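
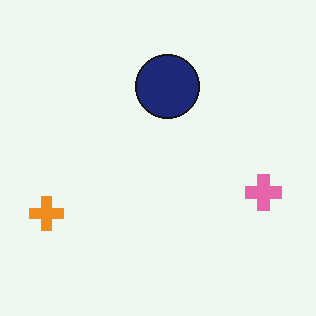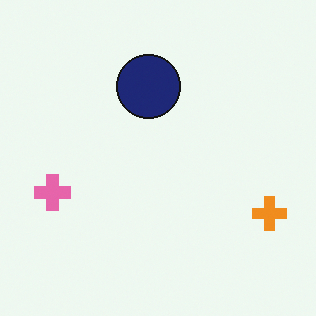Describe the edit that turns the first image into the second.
The second image is the first flipped horizontally (left ↔ right).

The orange cross is in the bottom-left of the first image and the bottom-right of the second — shapes on opposite sides of the vertical midline have swapped in a mirror flip.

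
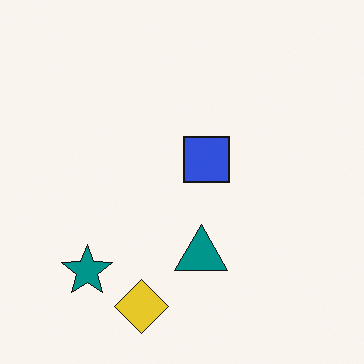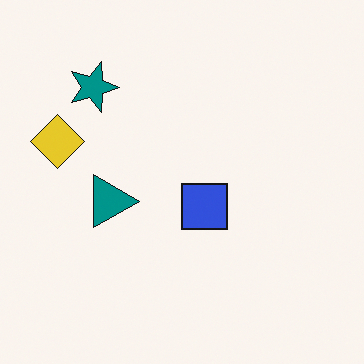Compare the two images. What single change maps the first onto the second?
The transformation is: rotated 90° clockwise.

The yellow diamond sits in the bottom of the first image and the left of the second — consistent with a whole-image 90° clockwise rotation.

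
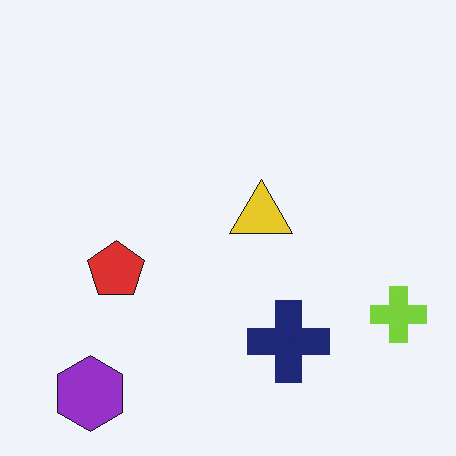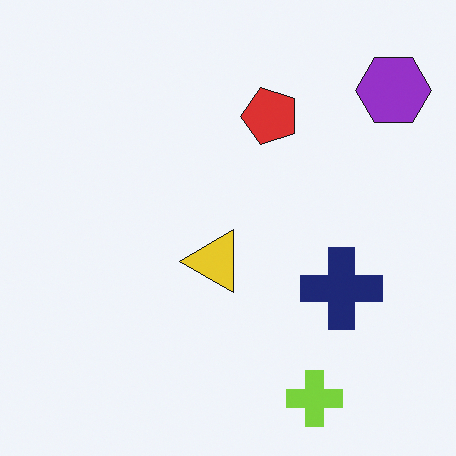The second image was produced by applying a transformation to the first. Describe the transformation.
The second image is the first transposed (reflected across the top-left ↔ bottom-right diagonal).

Shapes have swapped their row and column positions — what was in the top-right is now in the bottom-left — a diagonal reflection.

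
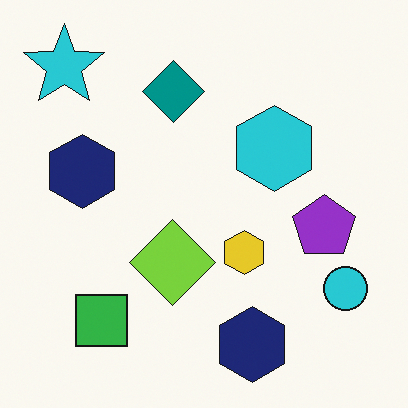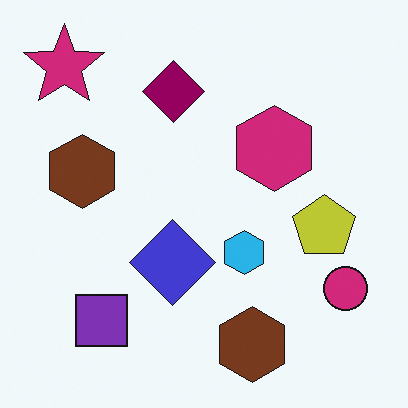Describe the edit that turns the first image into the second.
It was hue-shifted through roughly a third of the color wheel.

Every shape's color has rotated by the same amount around the hue wheel — a uniform hue shift.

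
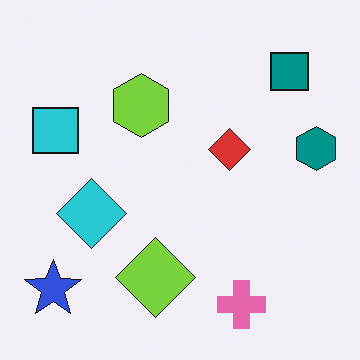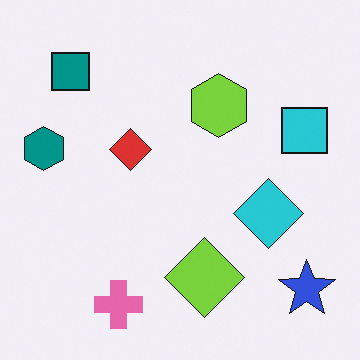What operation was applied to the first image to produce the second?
Flipped horizontally (left ↔ right).

The teal hexagon is in the right of the first image and the left of the second — shapes on opposite sides of the vertical midline have swapped in a mirror flip.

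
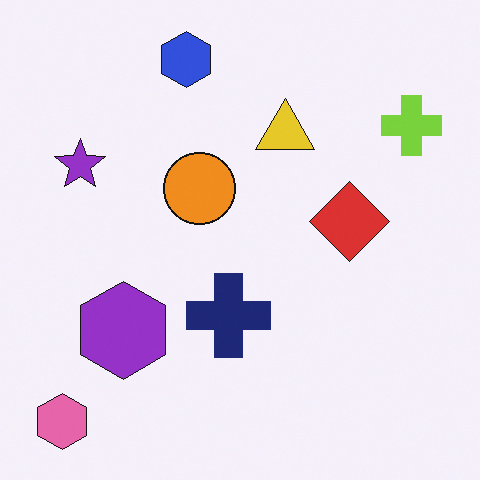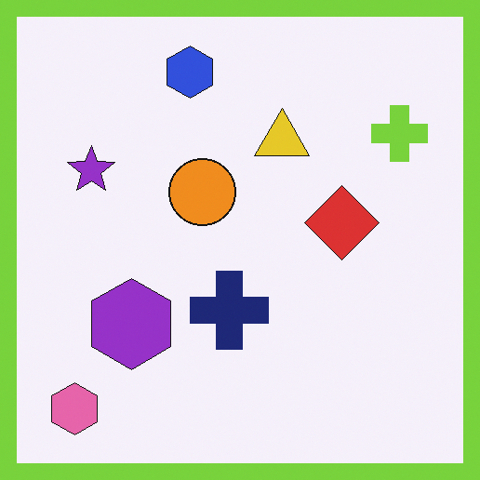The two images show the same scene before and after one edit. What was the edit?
The transformation is: framed with a lime border.

A solid lime frame runs around the edge of the second image, with the content slightly shrunk inside it.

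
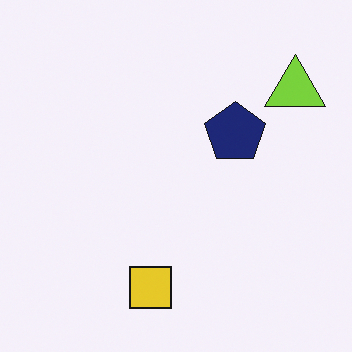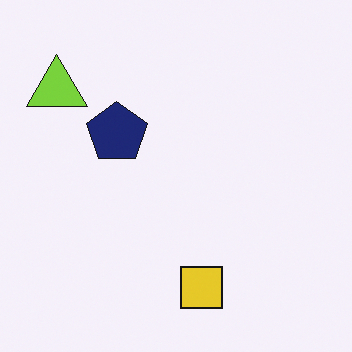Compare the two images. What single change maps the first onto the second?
The image was flipped horizontally (left ↔ right).

The lime triangle is in the top-right of the first image and the top-left of the second — shapes on opposite sides of the vertical midline have swapped in a mirror flip.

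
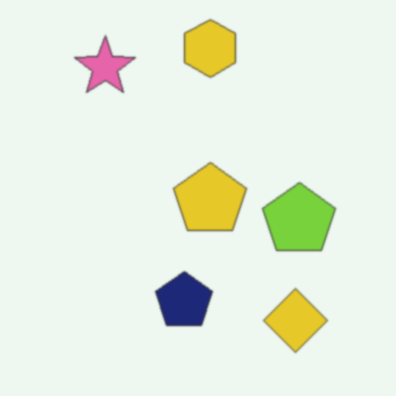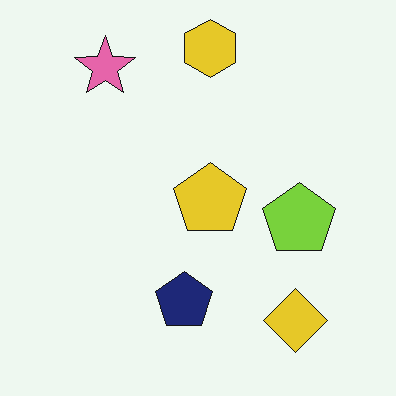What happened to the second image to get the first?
The first image is the second slightly softened.

Shape edges and outlines are uniformly softened across the whole image.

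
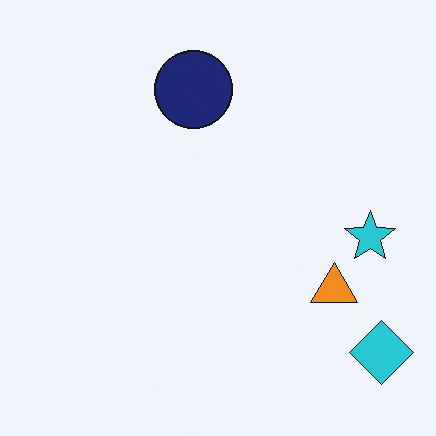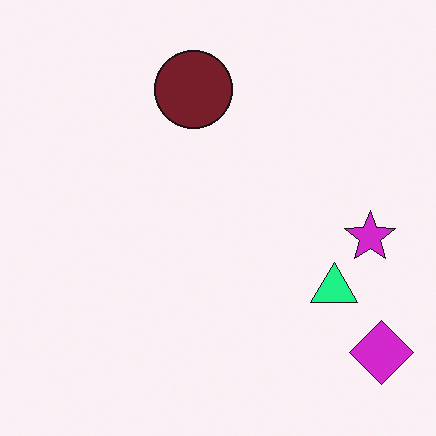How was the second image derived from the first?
The transformation is: hue-shifted noticeably.

Every shape's color has rotated by the same amount around the hue wheel — a uniform hue shift.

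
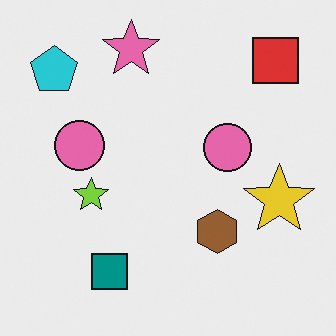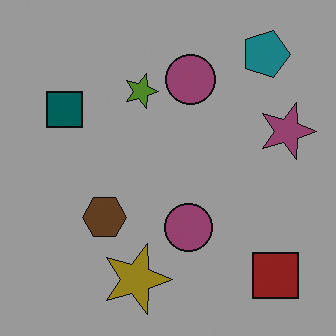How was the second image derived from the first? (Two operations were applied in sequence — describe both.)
The transformation is: darkened a lot, then rotated 90° clockwise.

Every pixel — background and shapes alike — is uniformly darkened. The red square sits in the top-right of the first image and the bottom-right of the second — consistent with a whole-image 90° clockwise rotation.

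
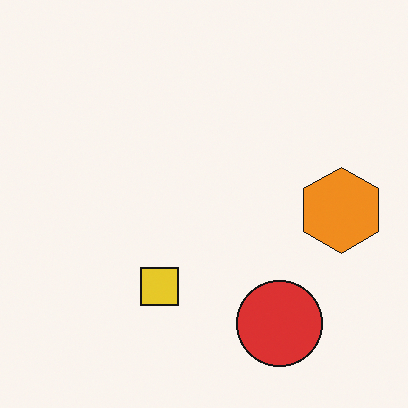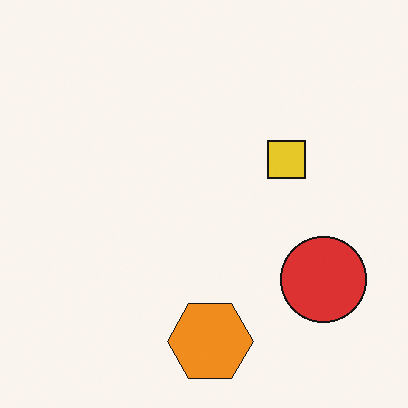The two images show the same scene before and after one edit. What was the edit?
The image was transposed (reflected across the top-left ↔ bottom-right diagonal).

Shapes have swapped their row and column positions — what was in the top-right is now in the bottom-left — a diagonal reflection.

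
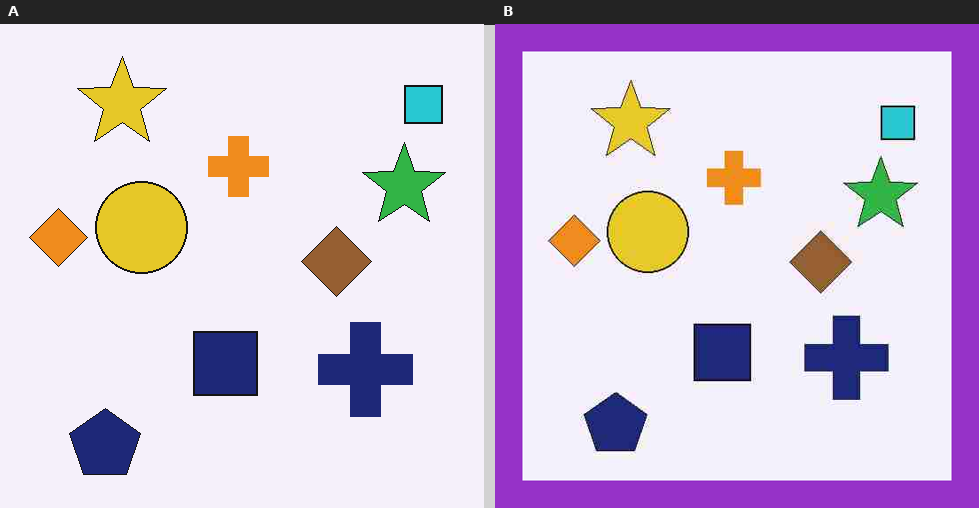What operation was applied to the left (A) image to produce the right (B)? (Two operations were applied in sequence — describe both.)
The right (B) image is the left (A) heavily JPEG-compressed with obvious blocking artifacts, then framed with a purple border.

Blocky 8×8 compression artifacts appear around shape edges and the flat background shows ringing — characteristic JPEG degradation. A solid purple frame runs around the edge of the right (B) image, with the content slightly shrunk inside it.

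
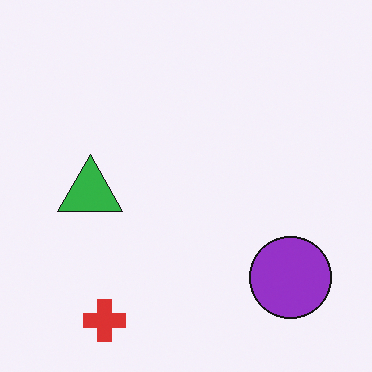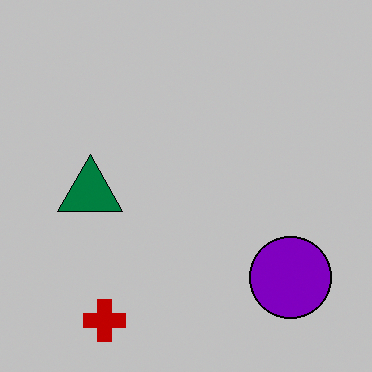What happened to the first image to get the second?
The image was heavily posterized to just a handful of flat colors.

Each flat color has snapped to a coarser quantized level — most visibly, the near-white background has dropped to a flat grey.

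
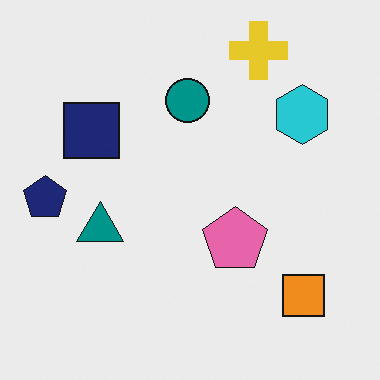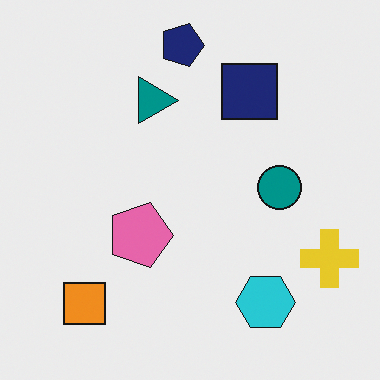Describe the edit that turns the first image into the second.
The transformation is: rotated 90° clockwise.

The yellow cross sits in the top-right of the first image and the bottom-right of the second — consistent with a whole-image 90° clockwise rotation.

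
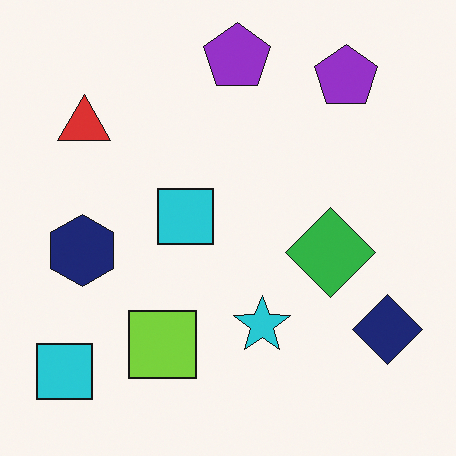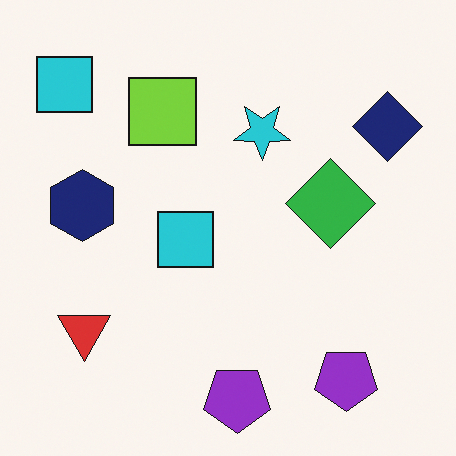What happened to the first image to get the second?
This is the original image flipped vertically (top ↔ bottom).

The lime square is in the bottom of the first image and the top of the second — shapes on opposite sides of the horizontal midline have swapped in a mirror flip.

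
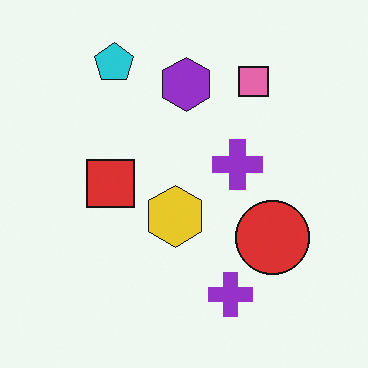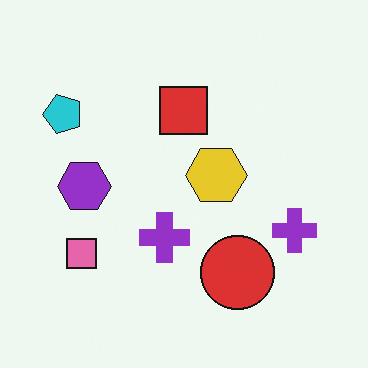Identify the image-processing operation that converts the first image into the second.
This is the original image transposed (reflected across the top-left ↔ bottom-right diagonal).

Shapes have swapped their row and column positions — what was in the top-right is now in the bottom-left — a diagonal reflection.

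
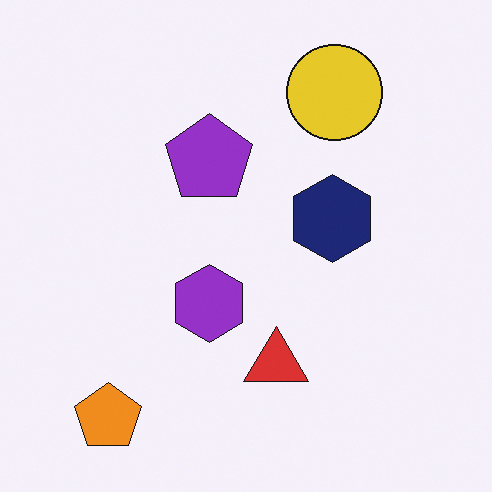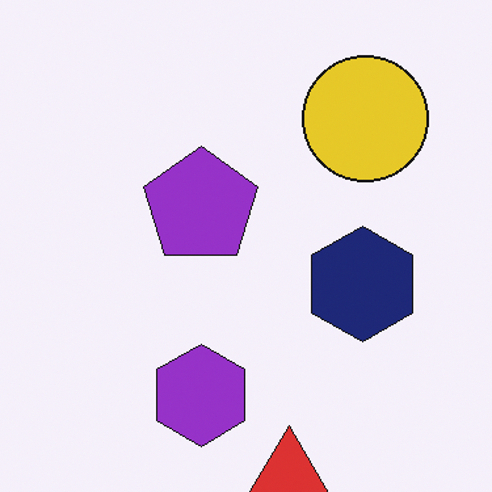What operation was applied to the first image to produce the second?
This is the original image cropped slightly and scaled back up.

The visible shapes are larger and the field of view is narrower; shapes near the original edges may be partly or wholly outside the frame — a crop-and-rescale.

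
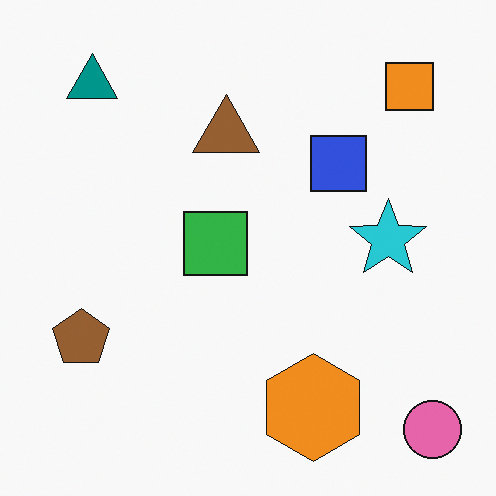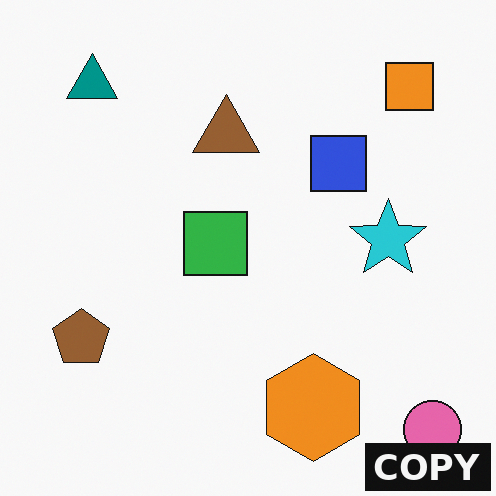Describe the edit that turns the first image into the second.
This is the original image watermarked with the text "COPY" in the lower-right corner.

A dark label reading "COPY" appears in the lower-right corner.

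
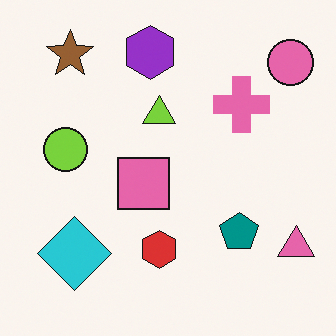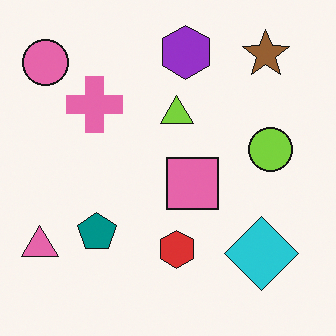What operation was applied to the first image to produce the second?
The second image is the first flipped horizontally (left ↔ right).

The pink triangle is in the bottom-right of the first image and the bottom-left of the second — shapes on opposite sides of the vertical midline have swapped in a mirror flip.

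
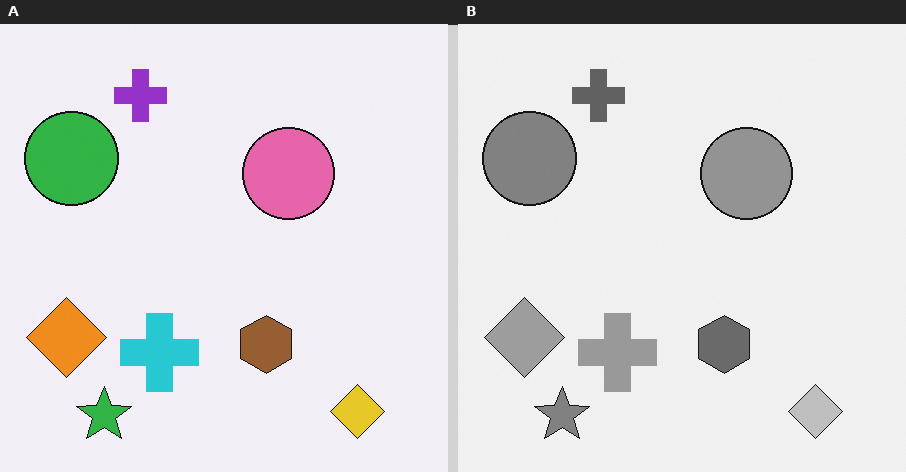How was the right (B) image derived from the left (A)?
The transformation is: converted to grayscale.

All color is removed — every shape is now a shade of grey.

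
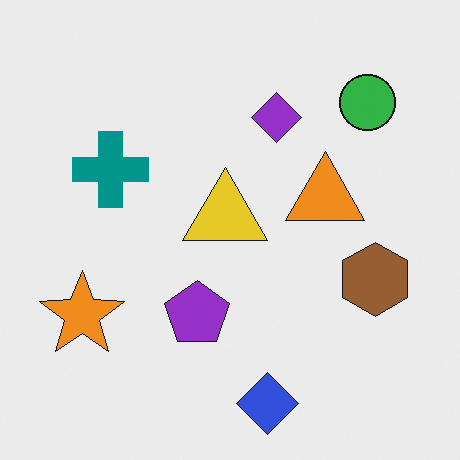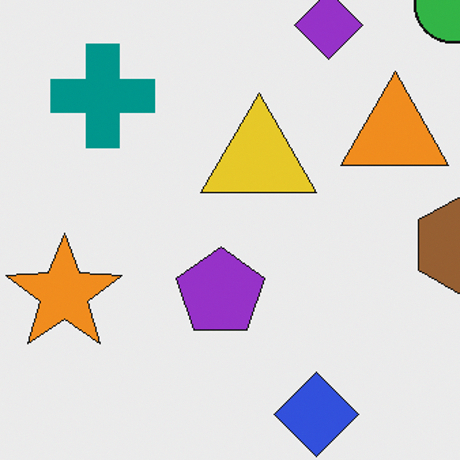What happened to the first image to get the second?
The image was cropped to a modestly smaller region and rescaled.

The visible shapes are larger and the field of view is narrower; shapes near the original edges may be partly or wholly outside the frame — a crop-and-rescale.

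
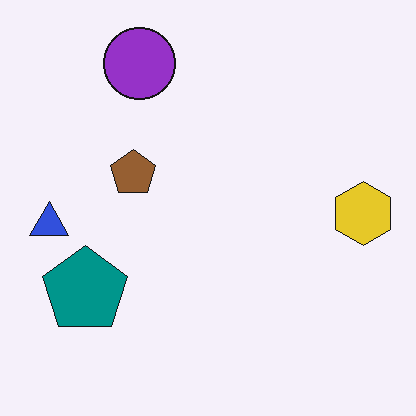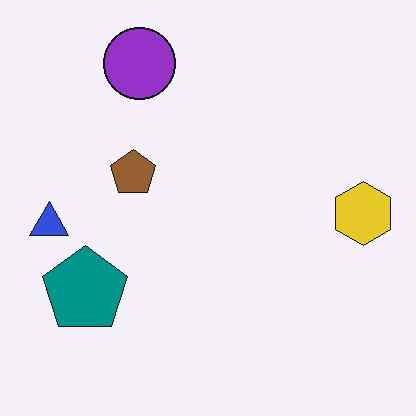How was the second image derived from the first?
It was JPEG-compressed with visible artifacts.

Blocky 8×8 compression artifacts appear around shape edges and the flat background shows ringing — characteristic JPEG degradation.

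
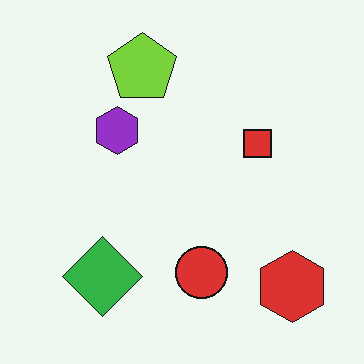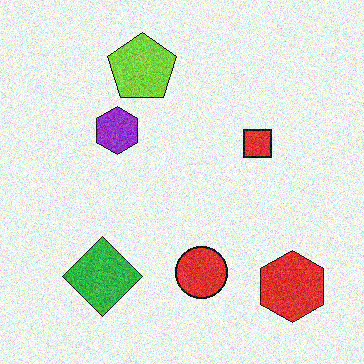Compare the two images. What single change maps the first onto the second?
The image was degraded with visible gaussian noise.

Random speckle covers the whole image, including the flat background.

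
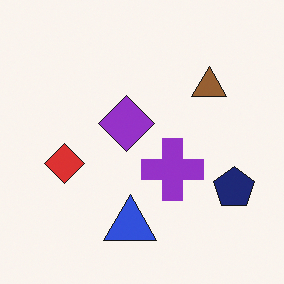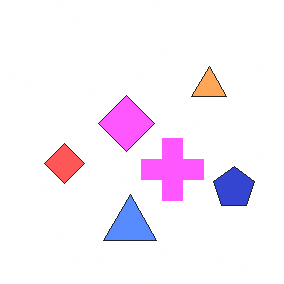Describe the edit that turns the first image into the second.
The second image is the first brightened a lot.

Every pixel — background and shapes alike — is uniformly brightened.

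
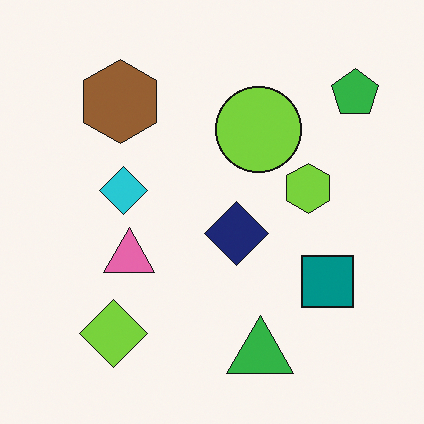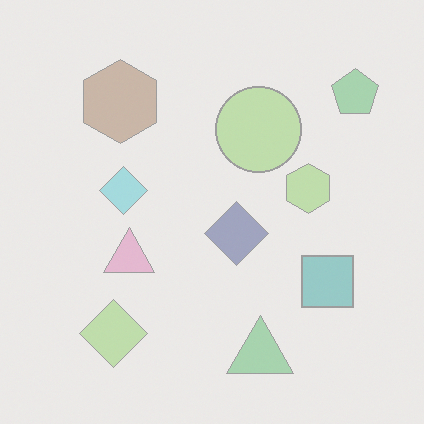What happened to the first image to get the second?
The transformation is: given much lower contrast.

Tones are pushed toward mid-grey across the whole image — a global contrast change.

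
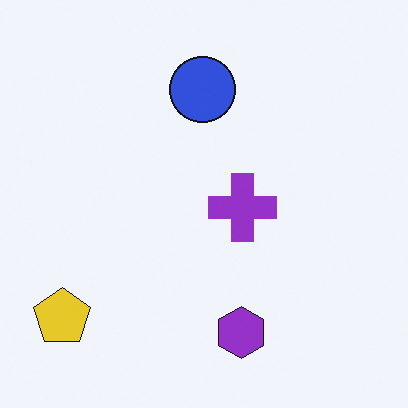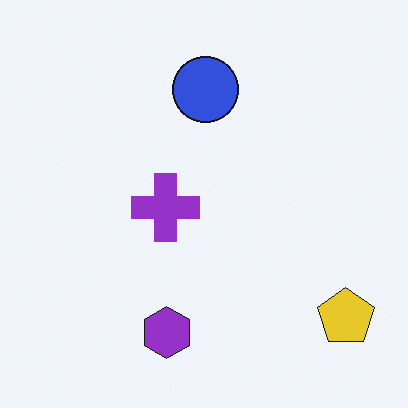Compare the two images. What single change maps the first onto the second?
It was flipped horizontally (left ↔ right).

The yellow pentagon is in the bottom-left of the first image and the bottom-right of the second — shapes on opposite sides of the vertical midline have swapped in a mirror flip.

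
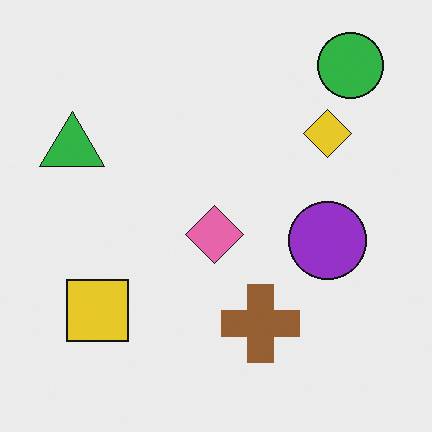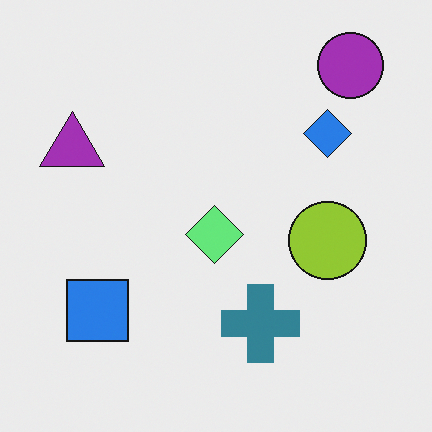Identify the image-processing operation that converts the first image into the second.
This is the original image hue-shifted through roughly half the color wheel.

Every shape's color has rotated by the same amount around the hue wheel — a uniform hue shift.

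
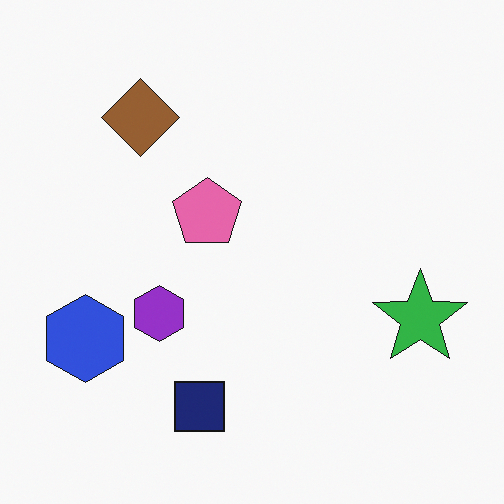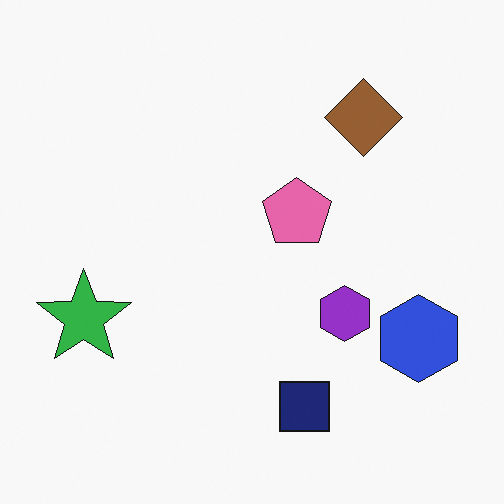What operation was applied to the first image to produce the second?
The second image is the first flipped horizontally (left ↔ right).

The green star is in the right of the first image and the left of the second — shapes on opposite sides of the vertical midline have swapped in a mirror flip.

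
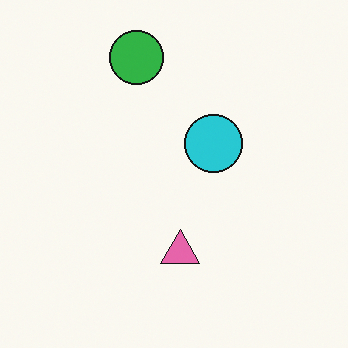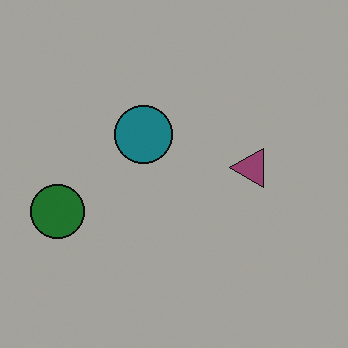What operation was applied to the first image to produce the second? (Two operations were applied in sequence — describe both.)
Substantially darkened, then rotated 90° counter-clockwise.

Every pixel — background and shapes alike — is uniformly darkened. The green circle sits in the top of the first image and the left of the second — consistent with a whole-image 90° counter-clockwise rotation.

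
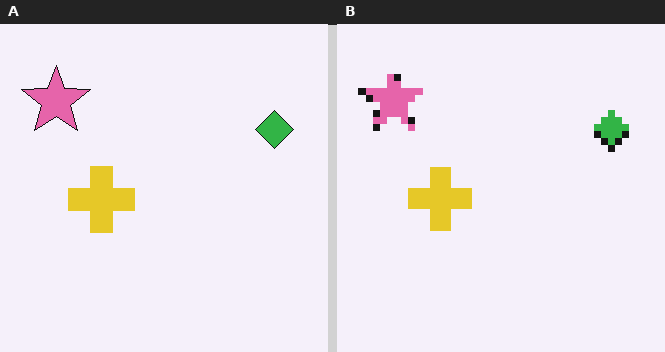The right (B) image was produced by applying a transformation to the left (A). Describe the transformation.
This is the original image pixelated into visible square blocks.

Shapes are reduced to large square blocks; fine edges and outlines are lost — a downscale-then-upscale (mosaic) effect.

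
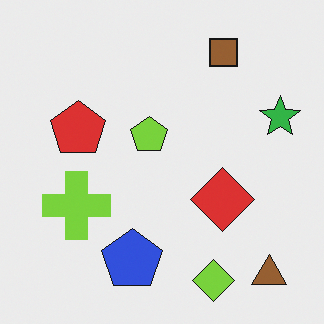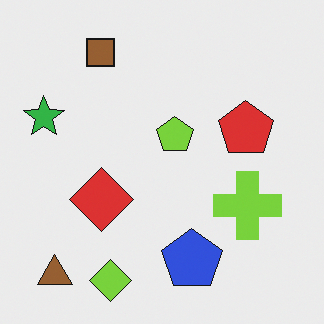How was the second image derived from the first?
The image was flipped horizontally (left ↔ right).

The green star is in the right of the first image and the left of the second — shapes on opposite sides of the vertical midline have swapped in a mirror flip.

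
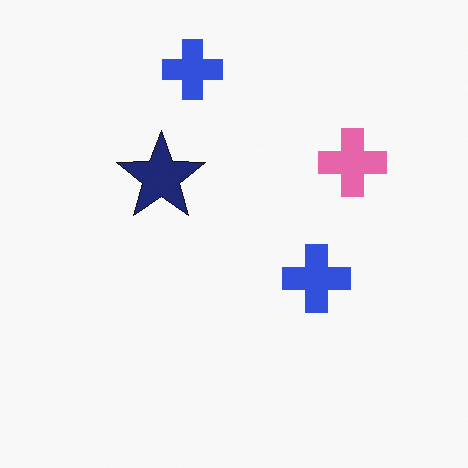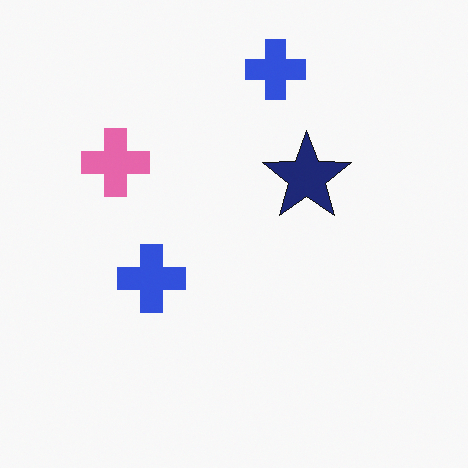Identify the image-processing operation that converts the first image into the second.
The second image is the first flipped horizontally (left ↔ right).

The pink cross is in the right of the first image and the left of the second — shapes on opposite sides of the vertical midline have swapped in a mirror flip.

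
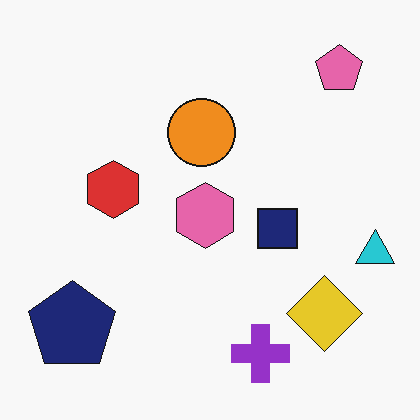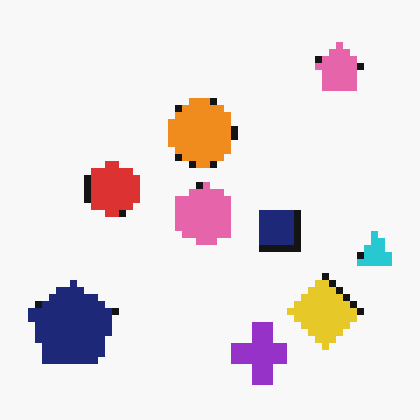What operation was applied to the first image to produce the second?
Moderately pixelated.

Shapes are reduced to large square blocks; fine edges and outlines are lost — a downscale-then-upscale (mosaic) effect.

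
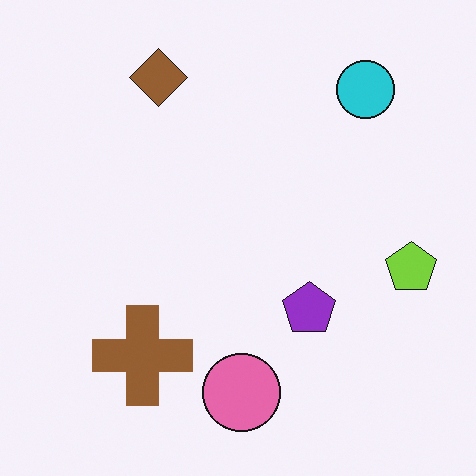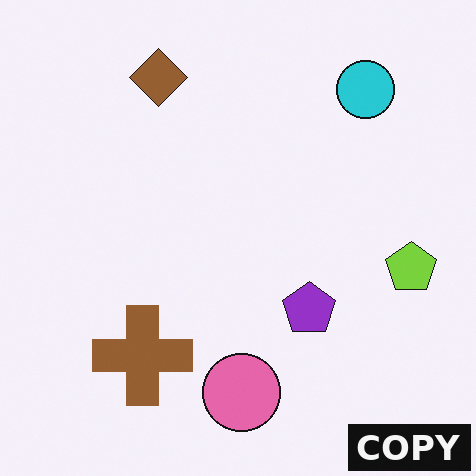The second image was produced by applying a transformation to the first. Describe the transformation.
The image was watermarked with the text "COPY" in the lower-right corner.

A dark label reading "COPY" appears in the lower-right corner.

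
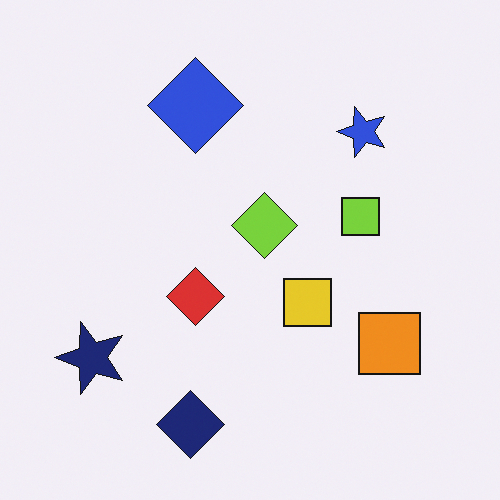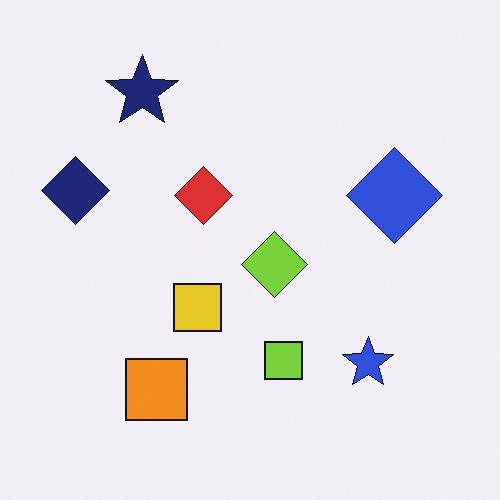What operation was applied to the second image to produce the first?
This is the original image rotated 90° counter-clockwise.

The navy star sits in the top-left of the second image and the bottom-left of the first — consistent with a whole-image 90° counter-clockwise rotation.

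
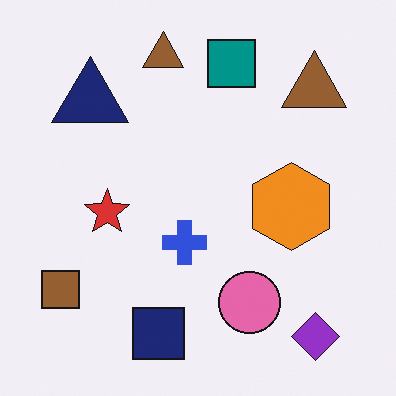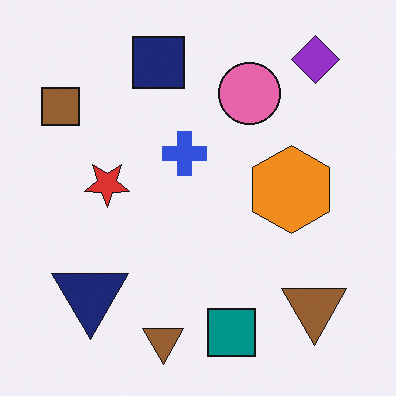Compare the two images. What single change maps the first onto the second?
The image was flipped vertically (top ↔ bottom).

The purple diamond is in the bottom-right of the first image and the top-right of the second — shapes on opposite sides of the horizontal midline have swapped in a mirror flip.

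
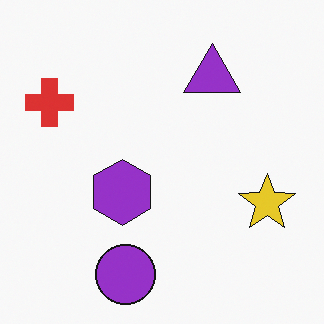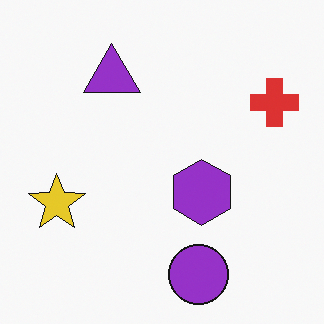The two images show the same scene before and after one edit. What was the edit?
The transformation is: flipped horizontally (left ↔ right).

The red cross is in the top-left of the first image and the top-right of the second — shapes on opposite sides of the vertical midline have swapped in a mirror flip.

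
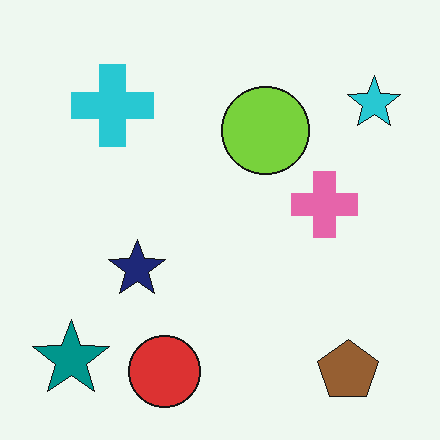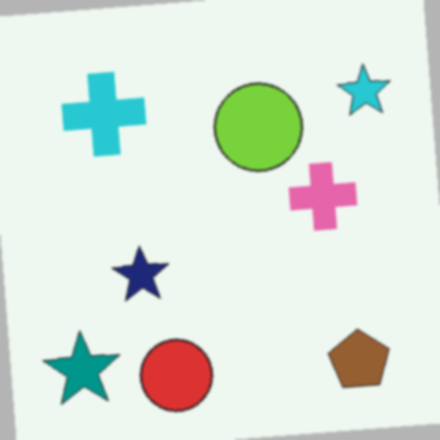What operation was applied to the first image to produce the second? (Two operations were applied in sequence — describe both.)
It was rotated counter-clockwise by a slight angle, then lightly blurred.

Every shape is tilted by the same angle and the image corners show triangular fill wedges — a whole-image rotation by a non-right angle. Shape edges and outlines are uniformly softened across the whole image.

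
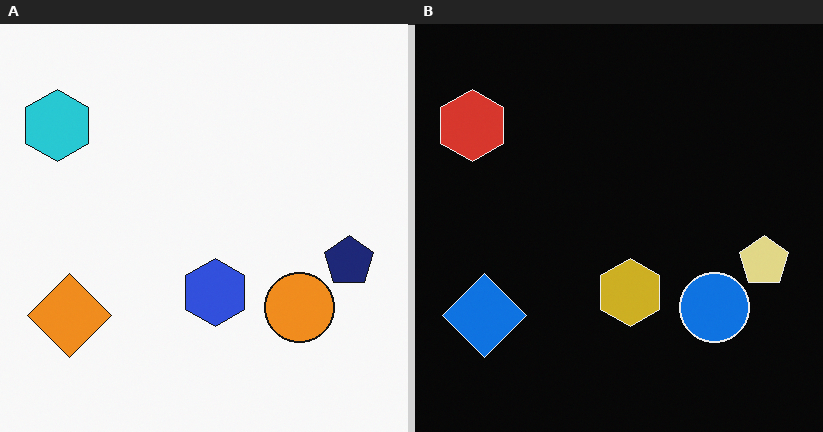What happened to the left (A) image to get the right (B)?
The image was color-inverted (negative).

The light background has become dark and every shape's color is its complement — a photographic negative.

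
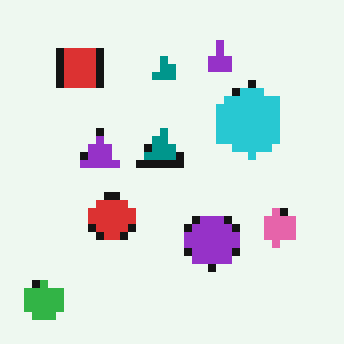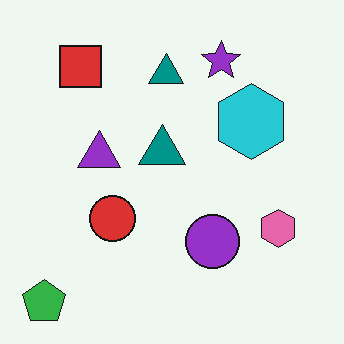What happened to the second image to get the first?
It was moderately pixelated.

Shapes are reduced to large square blocks; fine edges and outlines are lost — a downscale-then-upscale (mosaic) effect.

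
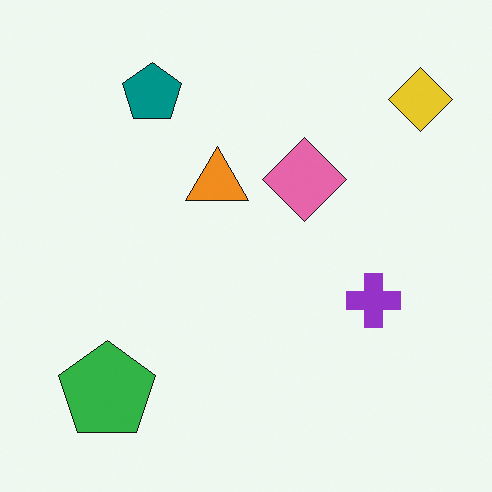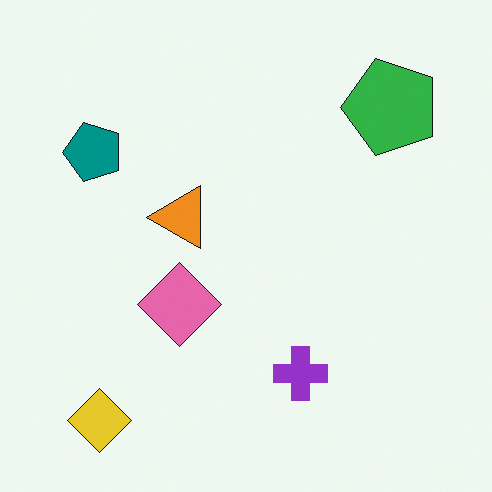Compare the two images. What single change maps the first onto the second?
The image was transposed (reflected across the top-left ↔ bottom-right diagonal).

Shapes have swapped their row and column positions — what was in the top-right is now in the bottom-left — a diagonal reflection.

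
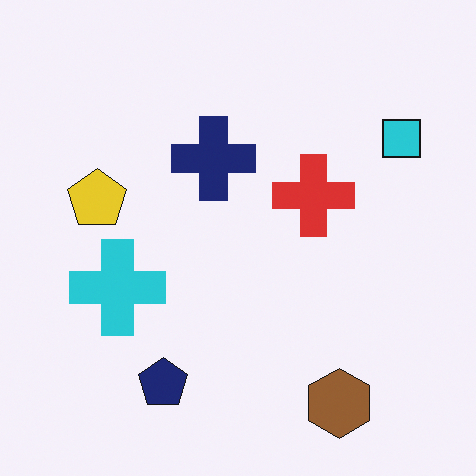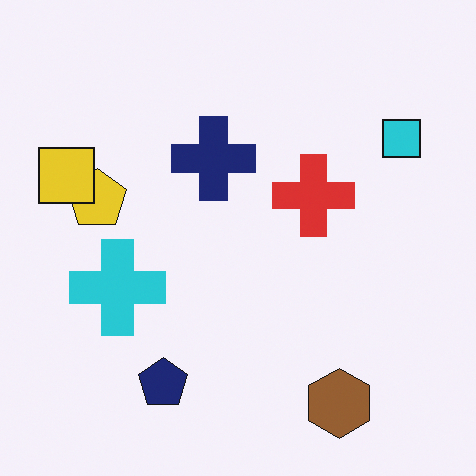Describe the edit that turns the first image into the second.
This is the original image overlaid with an additional yellow square.

A yellow square appears in the second image that is absent from the first.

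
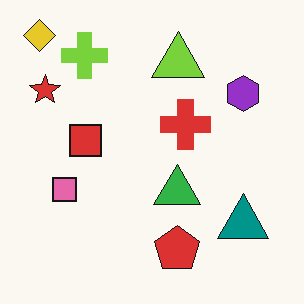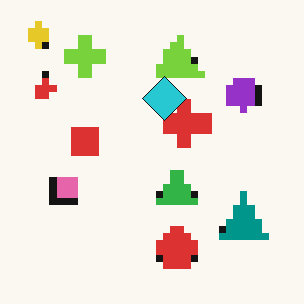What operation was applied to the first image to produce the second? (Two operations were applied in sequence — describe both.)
Pixelated into visible square blocks, then overlaid with an additional cyan diamond.

Shapes are reduced to large square blocks; fine edges and outlines are lost — a downscale-then-upscale (mosaic) effect. A cyan diamond appears in the second image that is absent from the first.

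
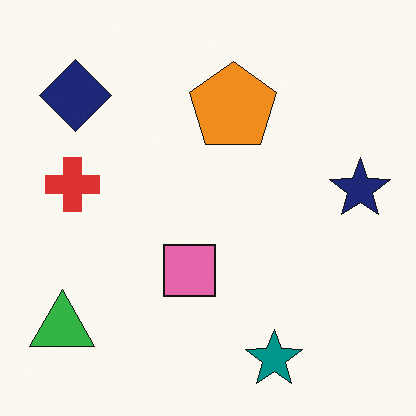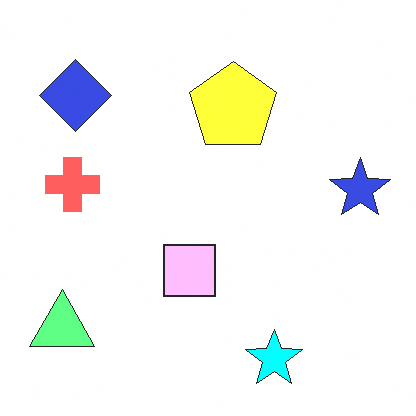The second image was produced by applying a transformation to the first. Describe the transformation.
It was substantially brightened.

Every pixel — background and shapes alike — is uniformly brightened.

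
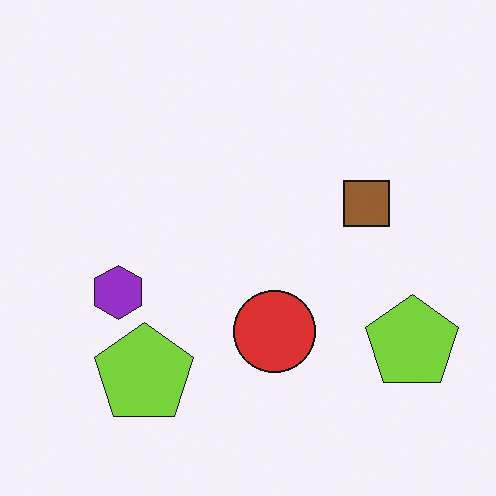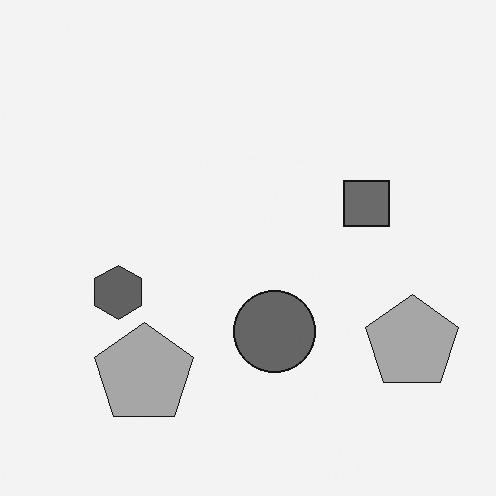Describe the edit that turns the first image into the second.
It was converted to grayscale.

All color is removed — every shape is now a shade of grey.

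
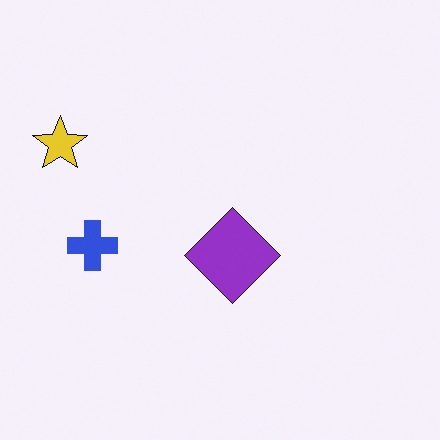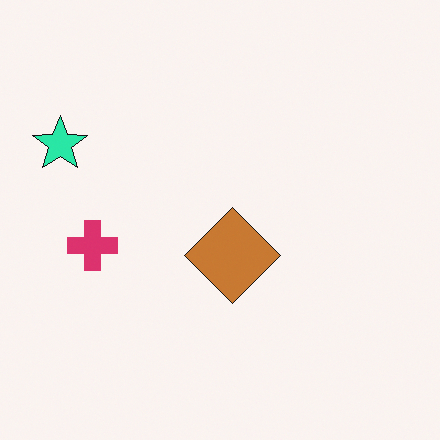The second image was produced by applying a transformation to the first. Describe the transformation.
The image was hue-shifted noticeably.

Every shape's color has rotated by the same amount around the hue wheel — a uniform hue shift.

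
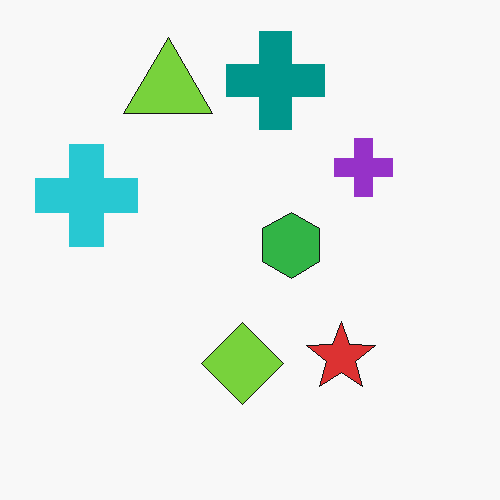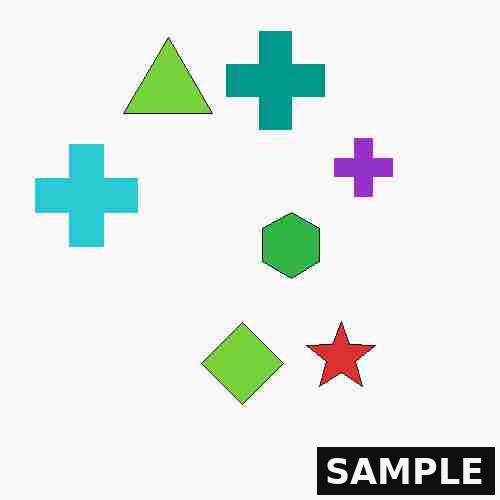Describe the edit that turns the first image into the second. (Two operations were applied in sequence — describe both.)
The transformation is: heavily JPEG-compressed with obvious blocking artifacts, then watermarked with the text "SAMPLE" in the lower-right corner.

Blocky 8×8 compression artifacts appear around shape edges and the flat background shows ringing — characteristic JPEG degradation. A dark label reading "SAMPLE" appears in the lower-right corner.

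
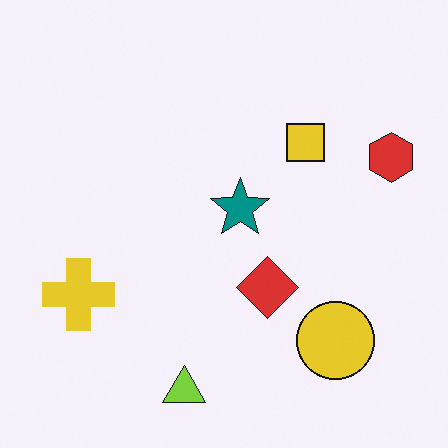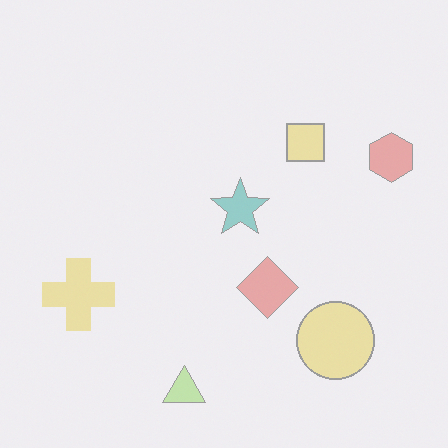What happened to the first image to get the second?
Given much lower contrast.

Tones are pushed toward mid-grey across the whole image — a global contrast change.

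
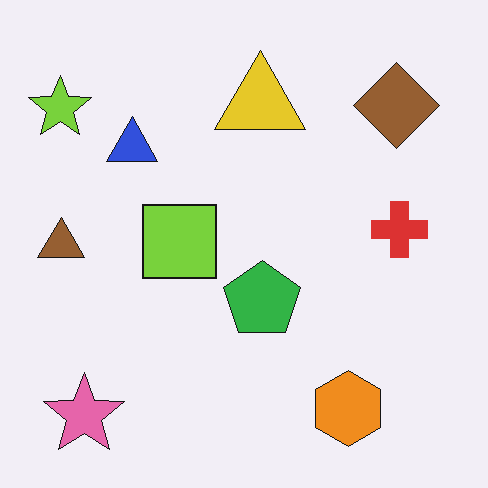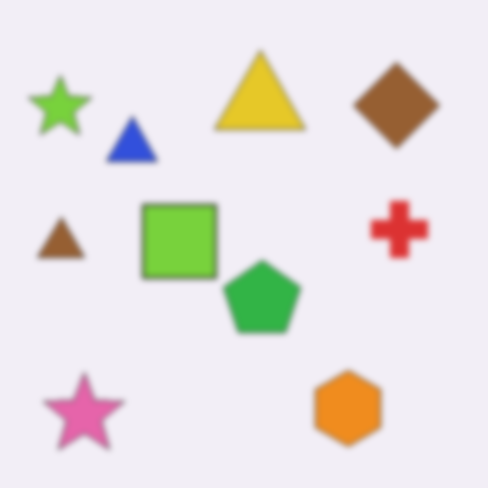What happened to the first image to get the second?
It was moderately blurred.

Shape edges and outlines are uniformly softened across the whole image.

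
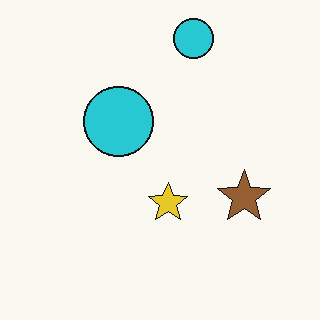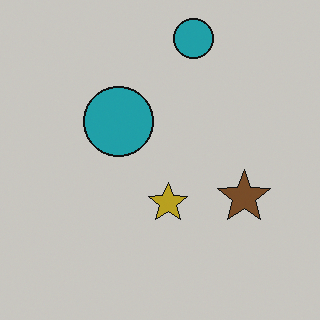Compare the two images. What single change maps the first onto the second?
The second image is the first darkened a little.

Every pixel — background and shapes alike — is uniformly darkened.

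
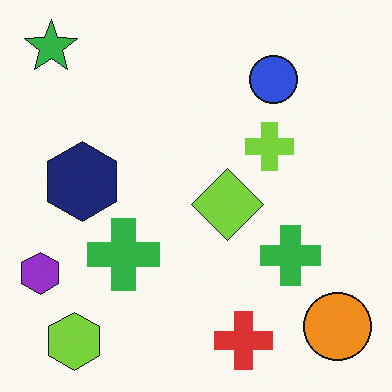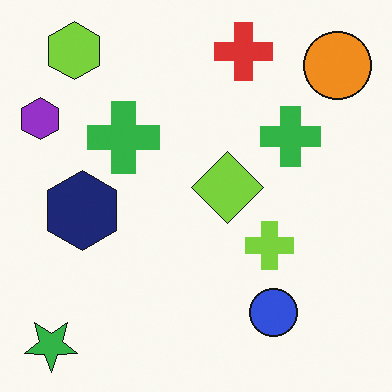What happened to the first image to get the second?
The second image is the first flipped vertically (top ↔ bottom).

The green star is in the top-left of the first image and the bottom-left of the second — shapes on opposite sides of the horizontal midline have swapped in a mirror flip.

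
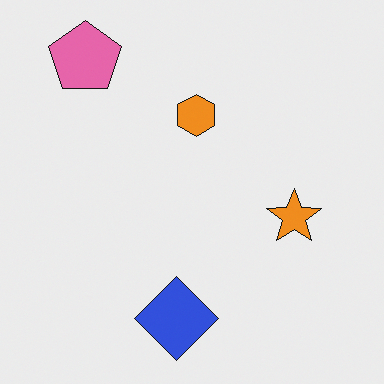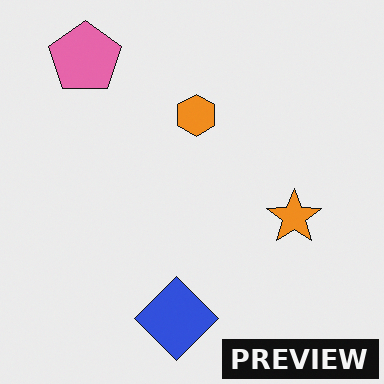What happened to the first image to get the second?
Watermarked with the text "PREVIEW" in the lower-right corner.

A dark label reading "PREVIEW" appears in the lower-right corner.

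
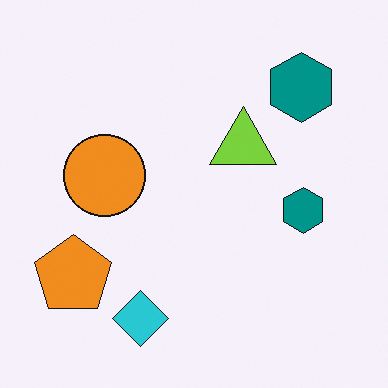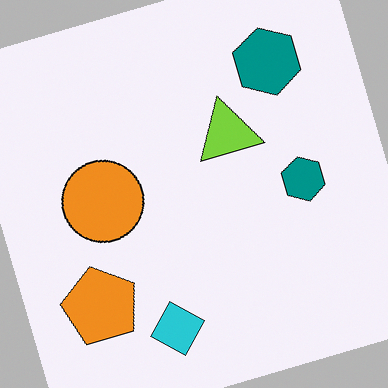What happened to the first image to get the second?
It was rotated counter-clockwise by a clearly visible amount.

Every shape is tilted by the same angle and the image corners show triangular fill wedges — a whole-image rotation by a non-right angle.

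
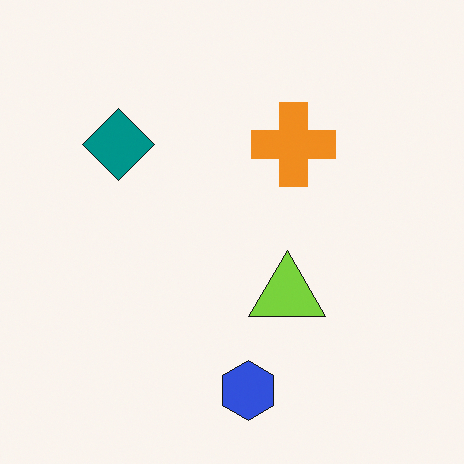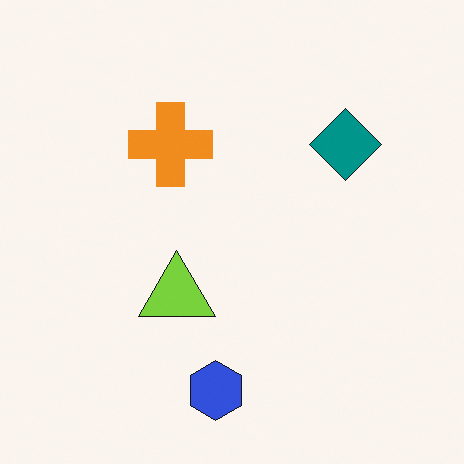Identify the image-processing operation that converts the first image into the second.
It was flipped horizontally (left ↔ right).

The teal diamond is in the top-left of the first image and the top-right of the second — shapes on opposite sides of the vertical midline have swapped in a mirror flip.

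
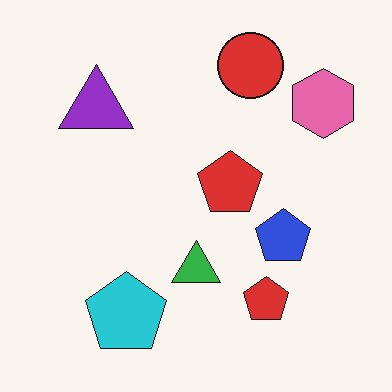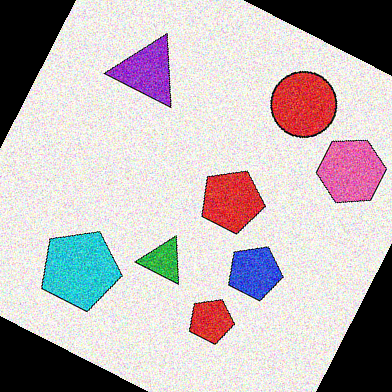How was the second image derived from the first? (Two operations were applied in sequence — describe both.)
Degraded with moderate additive noise, then rotated clockwise by a moderate amount.

Random speckle covers the whole image, including the flat background. Every shape is tilted by the same angle and the image corners show triangular fill wedges — a whole-image rotation by a non-right angle.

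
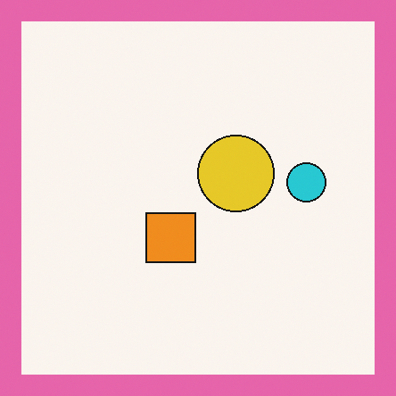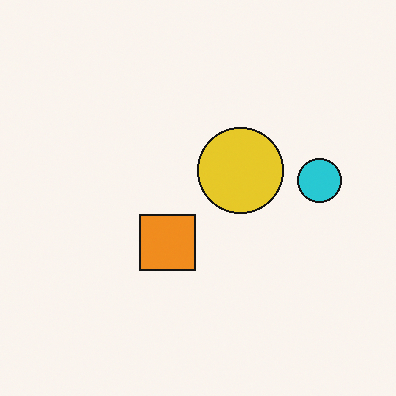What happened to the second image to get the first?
Framed with a pink border.

A solid pink frame runs around the edge of the first image, with the content slightly shrunk inside it.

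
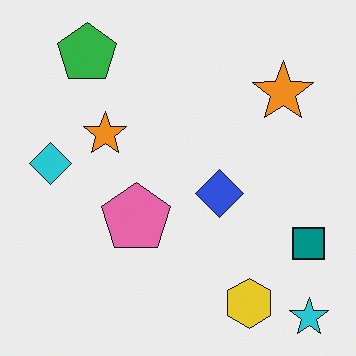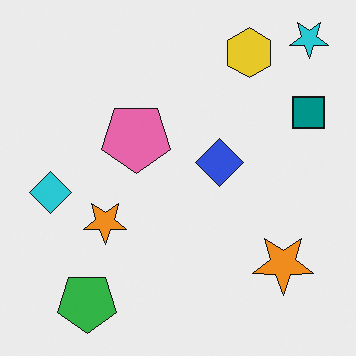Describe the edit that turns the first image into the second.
This is the original image flipped vertically (top ↔ bottom).

The cyan star is in the bottom-right of the first image and the top-right of the second — shapes on opposite sides of the horizontal midline have swapped in a mirror flip.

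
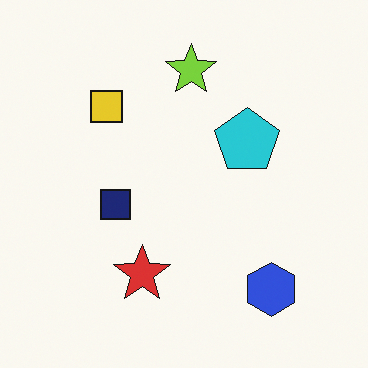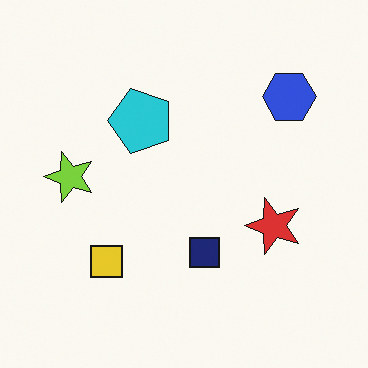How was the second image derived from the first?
This is the original image rotated 90° counter-clockwise.

The blue hexagon sits in the bottom-right of the first image and the top-right of the second — consistent with a whole-image 90° counter-clockwise rotation.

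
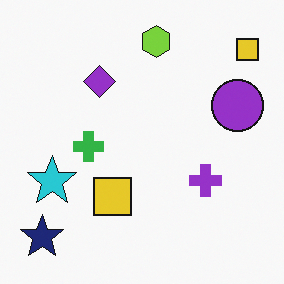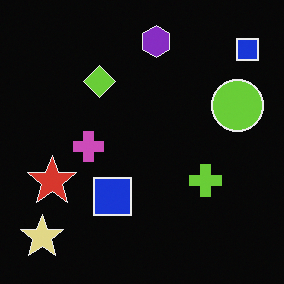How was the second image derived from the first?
It was color-inverted (negative).

The light background has become dark and every shape's color is its complement — a photographic negative.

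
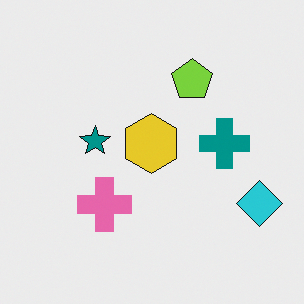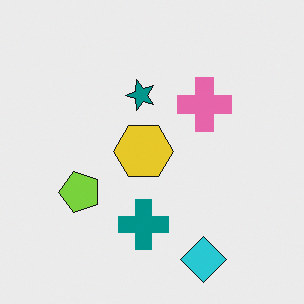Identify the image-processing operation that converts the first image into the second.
It was transposed (reflected across the top-left ↔ bottom-right diagonal).

Shapes have swapped their row and column positions — what was in the top-right is now in the bottom-left — a diagonal reflection.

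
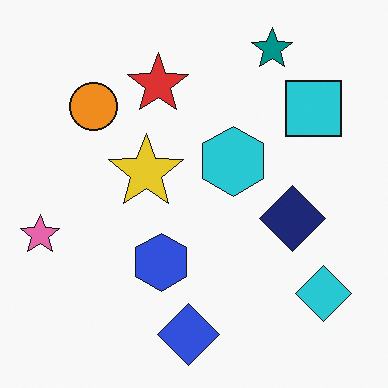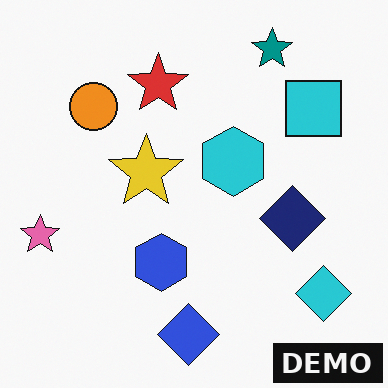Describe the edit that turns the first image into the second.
The second image is the first watermarked with the text "DEMO" in the lower-right corner.

A dark label reading "DEMO" appears in the lower-right corner.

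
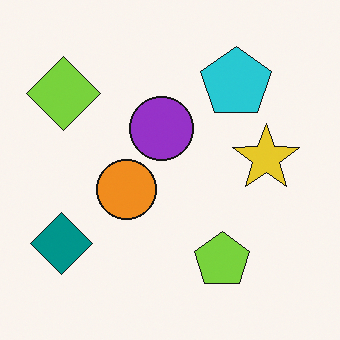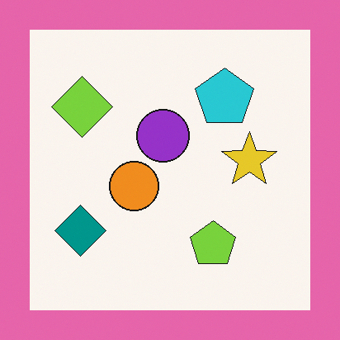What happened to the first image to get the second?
The image was framed with a pink border.

A solid pink frame runs around the edge of the second image, with the content slightly shrunk inside it.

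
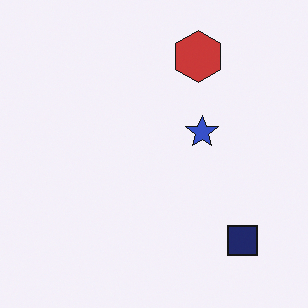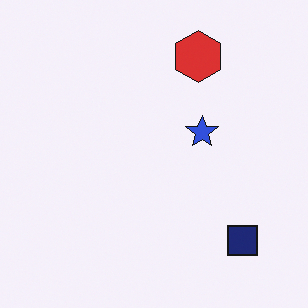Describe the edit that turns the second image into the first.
This is the original image slightly desaturated.

All colors are more muted and greyish — a global saturation change.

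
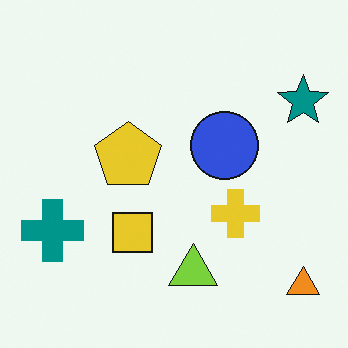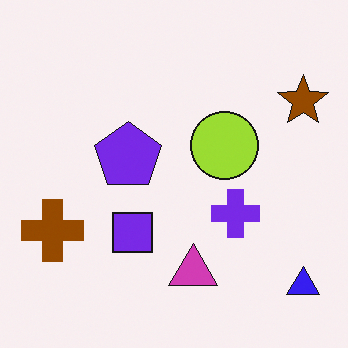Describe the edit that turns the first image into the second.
The transformation is: hue-shifted through roughly half the color wheel.

Every shape's color has rotated by the same amount around the hue wheel — a uniform hue shift.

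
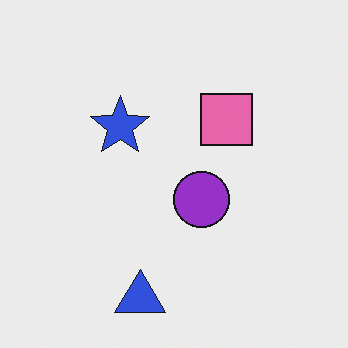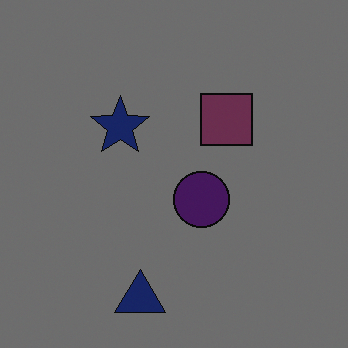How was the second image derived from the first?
The image was noticeably darkened.

Every pixel — background and shapes alike — is uniformly darkened.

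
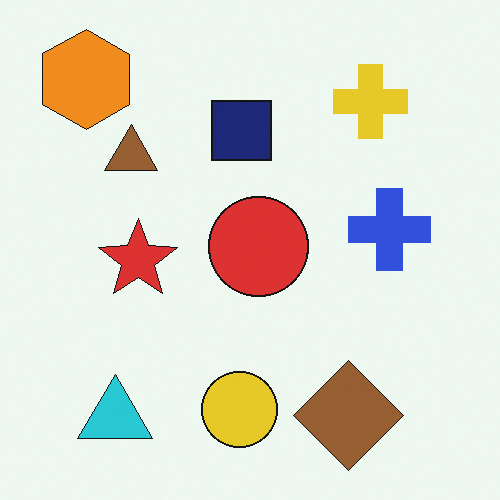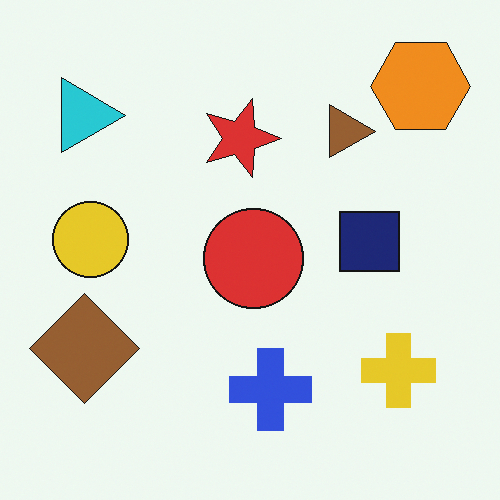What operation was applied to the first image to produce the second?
This is the original image rotated 90° clockwise.

The orange hexagon sits in the top-left of the first image and the top-right of the second — consistent with a whole-image 90° clockwise rotation.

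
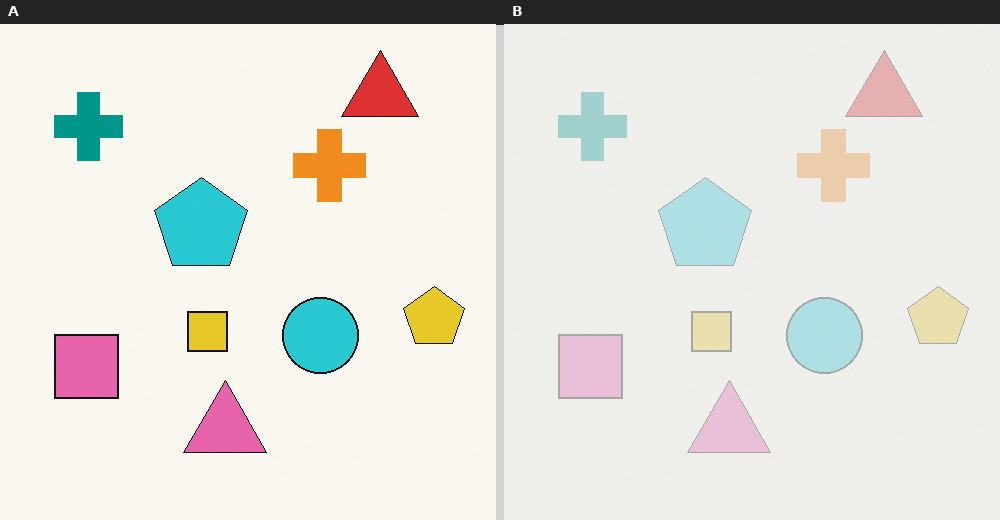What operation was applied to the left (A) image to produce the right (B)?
This is the original image washed out (contrast reduced).

Tones are pushed toward mid-grey across the whole image — a global contrast change.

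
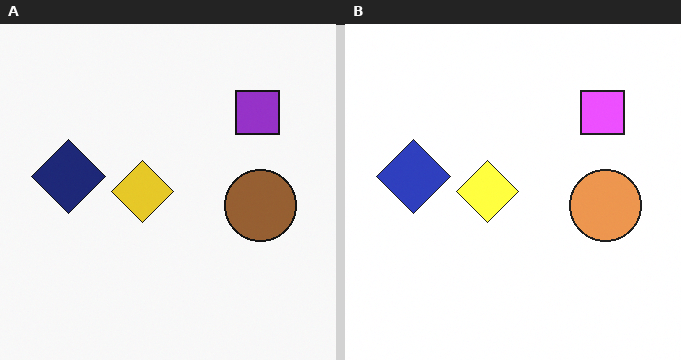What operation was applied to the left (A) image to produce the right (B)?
Brightened a lot.

Every pixel — background and shapes alike — is uniformly brightened.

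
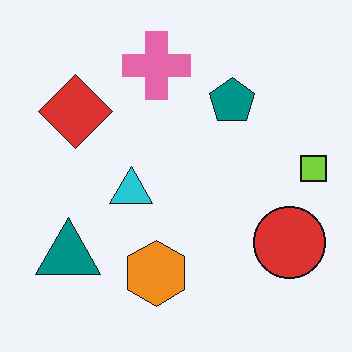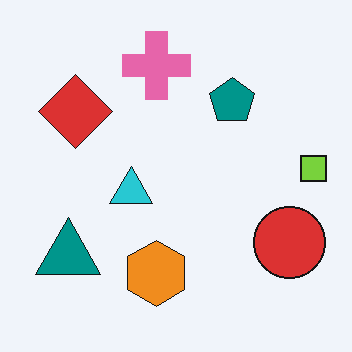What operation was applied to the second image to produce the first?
This is the original image JPEG-compressed with visible artifacts.

Blocky 8×8 compression artifacts appear around shape edges and the flat background shows ringing — characteristic JPEG degradation.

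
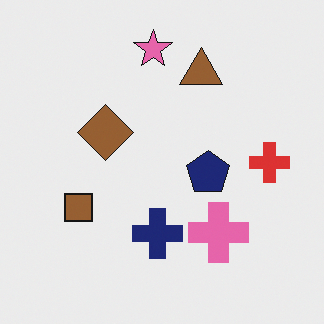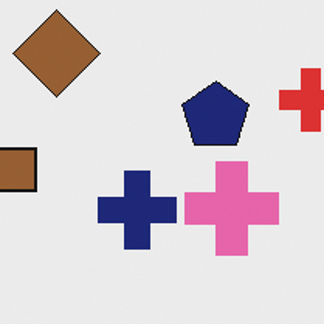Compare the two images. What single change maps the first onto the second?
This is the original image cropped slightly and scaled back up.

The visible shapes are larger and the field of view is narrower; shapes near the original edges may be partly or wholly outside the frame — a crop-and-rescale.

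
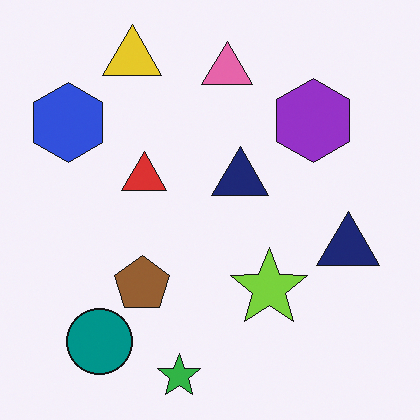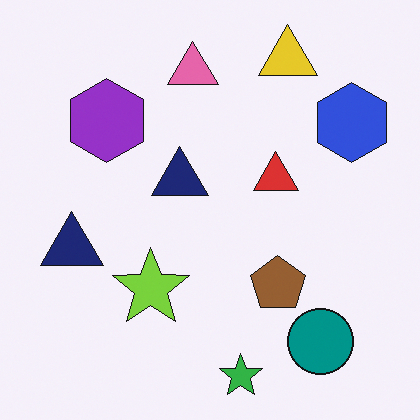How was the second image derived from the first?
The second image is the first flipped horizontally (left ↔ right).

The blue hexagon is in the top-left of the first image and the top-right of the second — shapes on opposite sides of the vertical midline have swapped in a mirror flip.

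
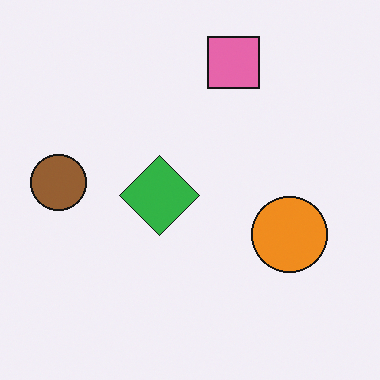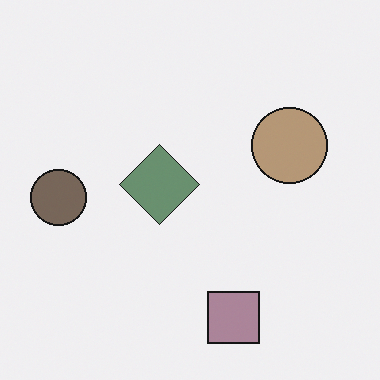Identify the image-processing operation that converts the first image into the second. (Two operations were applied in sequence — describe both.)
This is the original image heavily desaturated, then flipped vertically (top ↔ bottom).

All colors are more muted and greyish — a global saturation change. The pink square is in the top of the first image and the bottom of the second — shapes on opposite sides of the horizontal midline have swapped in a mirror flip.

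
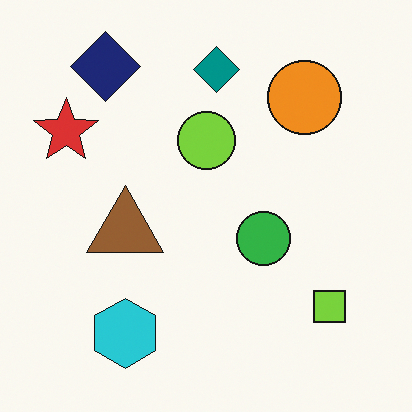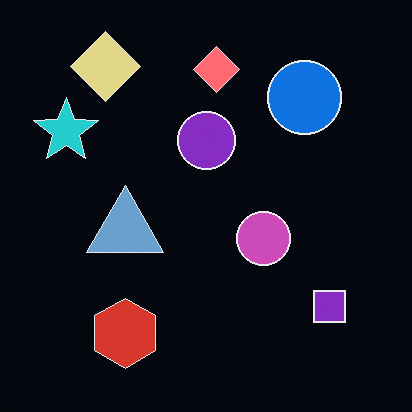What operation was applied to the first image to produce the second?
This is the original image color-inverted (negative).

The light background has become dark and every shape's color is its complement — a photographic negative.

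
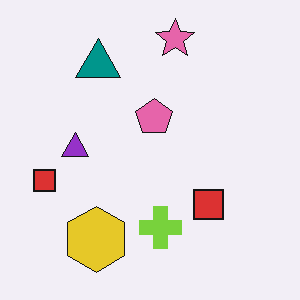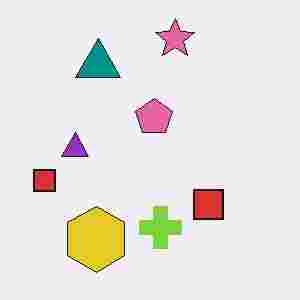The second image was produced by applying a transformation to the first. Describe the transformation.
The second image is the first degraded with heavy JPEG compression.

Blocky 8×8 compression artifacts appear around shape edges and the flat background shows ringing — characteristic JPEG degradation.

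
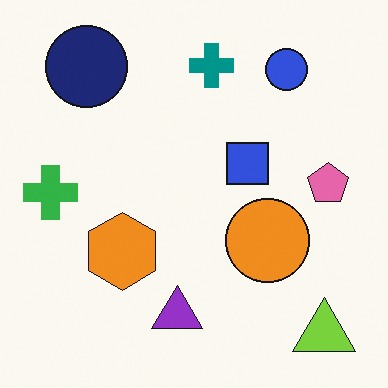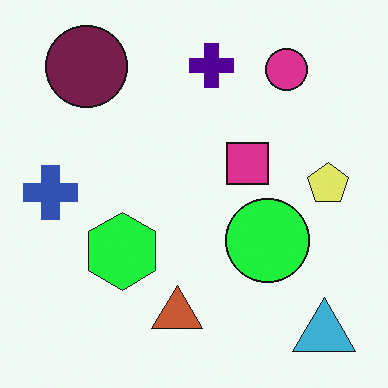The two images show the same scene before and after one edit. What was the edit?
It was hue-shifted through roughly a third of the color wheel.

Every shape's color has rotated by the same amount around the hue wheel — a uniform hue shift.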